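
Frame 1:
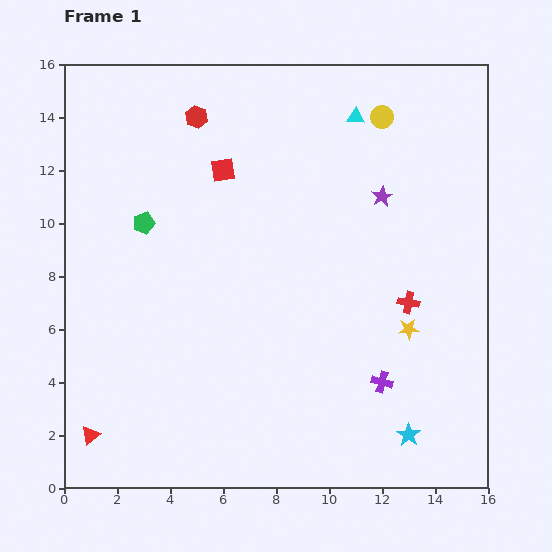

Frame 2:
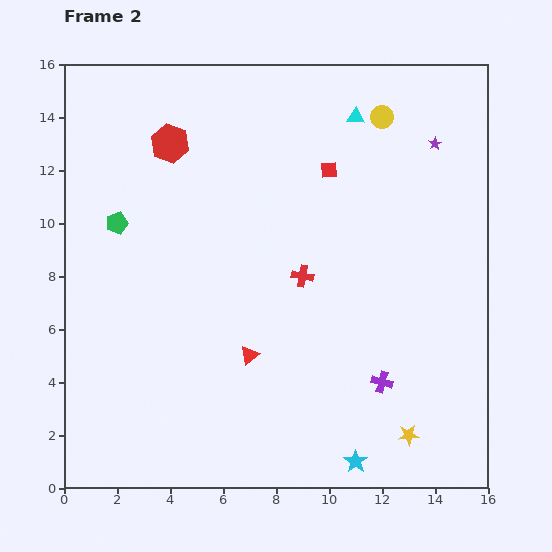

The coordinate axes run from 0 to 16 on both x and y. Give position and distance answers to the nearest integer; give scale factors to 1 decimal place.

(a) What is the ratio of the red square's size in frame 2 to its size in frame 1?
0.7×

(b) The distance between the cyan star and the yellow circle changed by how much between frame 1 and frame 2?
+1

Distance in frame 1: 12. Distance in frame 2: 13.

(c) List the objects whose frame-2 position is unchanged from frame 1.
the yellow circle, the purple cross, the cyan triangle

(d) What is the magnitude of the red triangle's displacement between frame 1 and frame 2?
7

The red triangle moved from (1, 2) to (7, 5), a distance of √(6² + 3²) ≈ 7.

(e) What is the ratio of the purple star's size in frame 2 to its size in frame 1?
0.6×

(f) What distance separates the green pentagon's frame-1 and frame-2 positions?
1

The green pentagon moved from (3, 10) to (2, 10), a distance of √(1² + 0²) ≈ 1.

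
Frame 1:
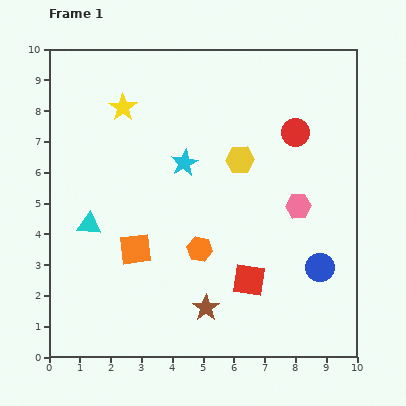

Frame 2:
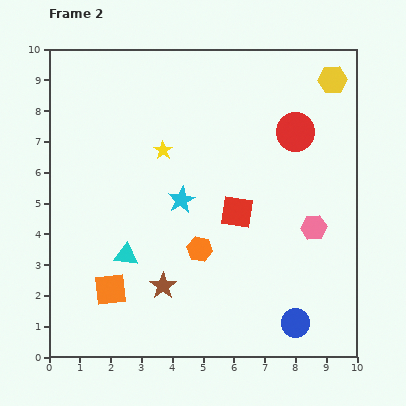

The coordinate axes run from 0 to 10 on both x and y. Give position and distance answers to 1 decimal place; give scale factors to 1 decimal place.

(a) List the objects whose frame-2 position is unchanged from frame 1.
the red circle, the orange hexagon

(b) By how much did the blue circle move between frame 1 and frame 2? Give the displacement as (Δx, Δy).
(-0.8, -1.8)

The blue circle was at (8.8, 2.9) in frame 1 and (8.0, 1.1) in frame 2.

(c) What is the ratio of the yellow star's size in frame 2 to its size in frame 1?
0.7×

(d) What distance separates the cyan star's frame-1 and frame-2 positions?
1.2

The cyan star moved from (4.4, 6.3) to (4.3, 5.1), a distance of √(0.1² + 1.2²) ≈ 1.2.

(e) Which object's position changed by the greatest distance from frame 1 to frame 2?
the yellow hexagon

(moved 4.0; next 2.2)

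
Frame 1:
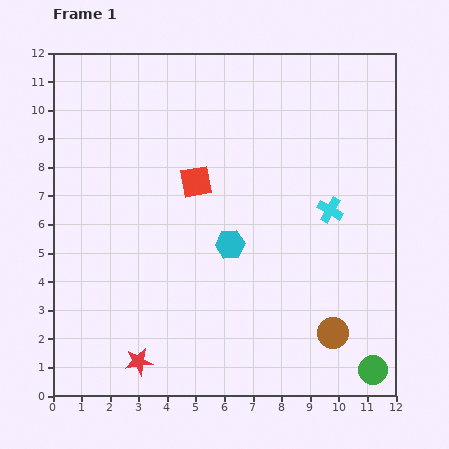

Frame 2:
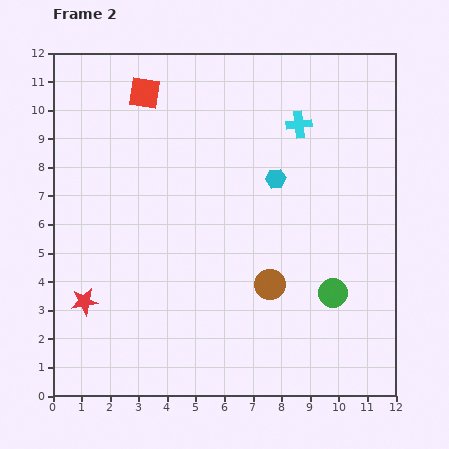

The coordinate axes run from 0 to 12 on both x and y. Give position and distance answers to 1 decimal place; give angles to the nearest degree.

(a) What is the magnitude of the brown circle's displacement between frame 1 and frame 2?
2.8

The brown circle moved from (9.8, 2.2) to (7.6, 3.9), a distance of √(2.2² + 1.7²) ≈ 2.8.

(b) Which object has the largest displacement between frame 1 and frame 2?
the red square

(moved 3.6; next 3.2)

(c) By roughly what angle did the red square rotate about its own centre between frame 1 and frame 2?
19° clockwise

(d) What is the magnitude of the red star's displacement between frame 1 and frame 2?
2.8

The red star moved from (3.0, 1.2) to (1.1, 3.3), a distance of √(1.9² + 2.1²) ≈ 2.8.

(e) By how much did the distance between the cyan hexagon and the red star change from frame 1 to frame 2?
+2.8

Distance in frame 1: 5.2. Distance in frame 2: 8.0.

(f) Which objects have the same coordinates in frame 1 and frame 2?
none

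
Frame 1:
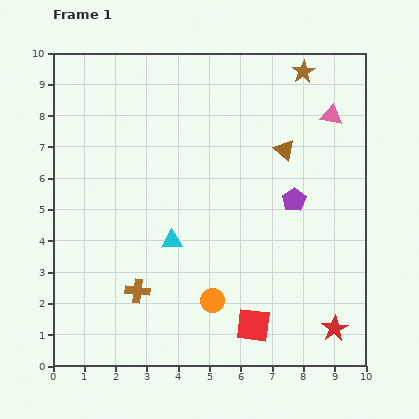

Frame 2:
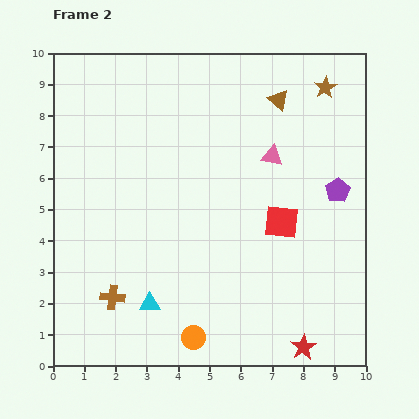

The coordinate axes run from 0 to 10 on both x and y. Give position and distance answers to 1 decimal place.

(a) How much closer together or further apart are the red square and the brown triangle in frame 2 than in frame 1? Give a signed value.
-1.8

Distance in frame 1: 5.7. Distance in frame 2: 3.9.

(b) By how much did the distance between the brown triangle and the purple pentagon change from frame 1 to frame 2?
+1.9

Distance in frame 1: 1.6. Distance in frame 2: 3.5.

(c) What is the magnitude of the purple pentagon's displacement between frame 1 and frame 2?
1.4

The purple pentagon moved from (7.7, 5.3) to (9.1, 5.6), a distance of √(1.4² + 0.3²) ≈ 1.4.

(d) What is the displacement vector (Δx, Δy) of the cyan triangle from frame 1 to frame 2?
(-0.7, -2.0)

The cyan triangle was at (3.8, 4.0) in frame 1 and (3.1, 2.0) in frame 2.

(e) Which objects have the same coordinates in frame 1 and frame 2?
none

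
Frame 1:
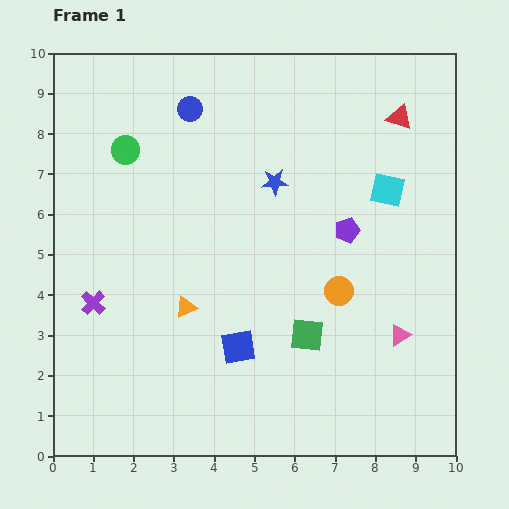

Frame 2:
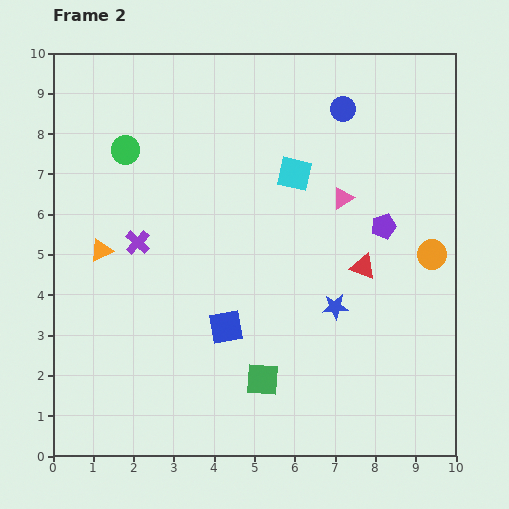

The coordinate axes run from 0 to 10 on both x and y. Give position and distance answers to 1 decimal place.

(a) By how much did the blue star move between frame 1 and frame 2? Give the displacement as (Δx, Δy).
(1.5, -3.1)

The blue star was at (5.5, 6.8) in frame 1 and (7.0, 3.7) in frame 2.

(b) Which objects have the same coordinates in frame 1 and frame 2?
the green circle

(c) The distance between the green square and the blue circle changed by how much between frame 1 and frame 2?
+0.7

Distance in frame 1: 6.3. Distance in frame 2: 7.0.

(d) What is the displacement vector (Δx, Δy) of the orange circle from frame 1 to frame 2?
(2.3, 0.9)

The orange circle was at (7.1, 4.1) in frame 1 and (9.4, 5.0) in frame 2.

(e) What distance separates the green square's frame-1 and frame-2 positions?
1.6

The green square moved from (6.3, 3.0) to (5.2, 1.9), a distance of √(1.1² + 1.1²) ≈ 1.6.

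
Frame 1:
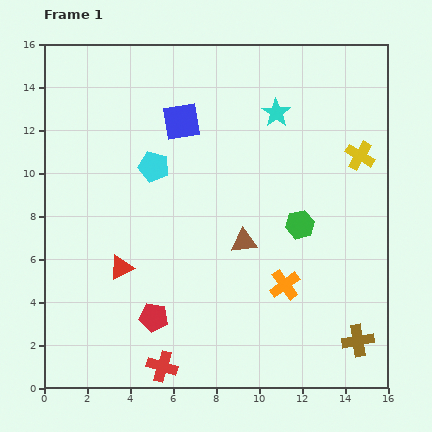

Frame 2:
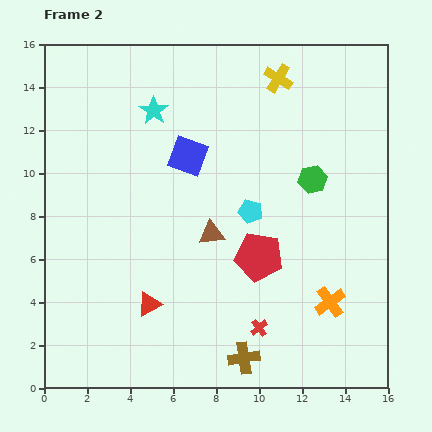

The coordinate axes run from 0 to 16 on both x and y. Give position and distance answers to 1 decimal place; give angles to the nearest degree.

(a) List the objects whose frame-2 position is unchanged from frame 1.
none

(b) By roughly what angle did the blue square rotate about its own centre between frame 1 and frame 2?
29° clockwise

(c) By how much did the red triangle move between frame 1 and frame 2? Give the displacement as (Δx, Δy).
(1.3, -1.7)

The red triangle was at (3.6, 5.6) in frame 1 and (4.9, 3.9) in frame 2.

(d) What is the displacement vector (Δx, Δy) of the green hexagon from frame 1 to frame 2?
(0.6, 2.1)

The green hexagon was at (11.9, 7.6) in frame 1 and (12.5, 9.7) in frame 2.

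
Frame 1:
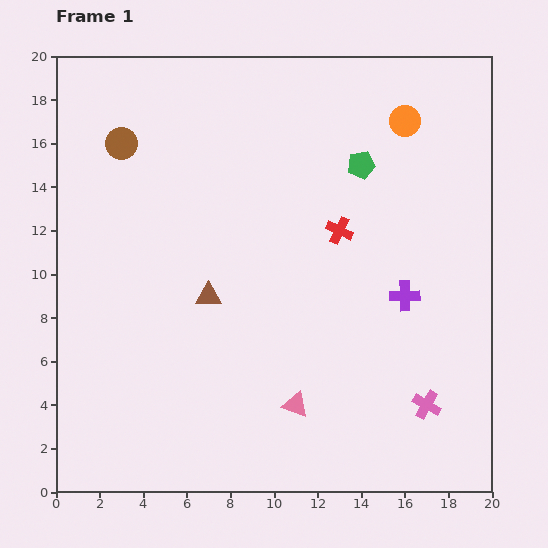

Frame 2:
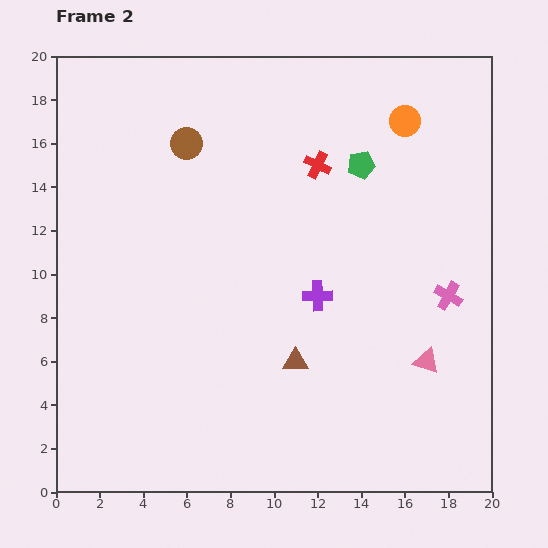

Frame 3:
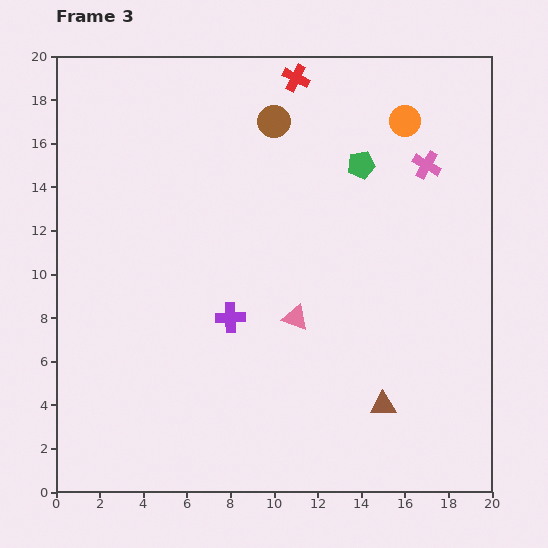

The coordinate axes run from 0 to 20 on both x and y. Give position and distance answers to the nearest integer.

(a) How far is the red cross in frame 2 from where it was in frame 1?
3

The red cross moved from (13, 12) to (12, 15), a distance of √(1² + 3²) ≈ 3.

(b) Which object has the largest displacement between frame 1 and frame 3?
the pink cross

(moved 11; next 9)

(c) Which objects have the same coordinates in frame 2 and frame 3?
the green pentagon, the orange circle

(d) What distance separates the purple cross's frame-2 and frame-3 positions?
4

The purple cross moved from (12, 9) to (8, 8), a distance of √(4² + 1²) ≈ 4.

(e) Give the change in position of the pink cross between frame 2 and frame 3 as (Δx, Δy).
(-1, 6)

The pink cross was at (18, 9) in frame 2 and (17, 15) in frame 3.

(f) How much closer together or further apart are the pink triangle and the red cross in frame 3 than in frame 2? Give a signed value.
+1

Distance in frame 2: 10. Distance in frame 3: 11.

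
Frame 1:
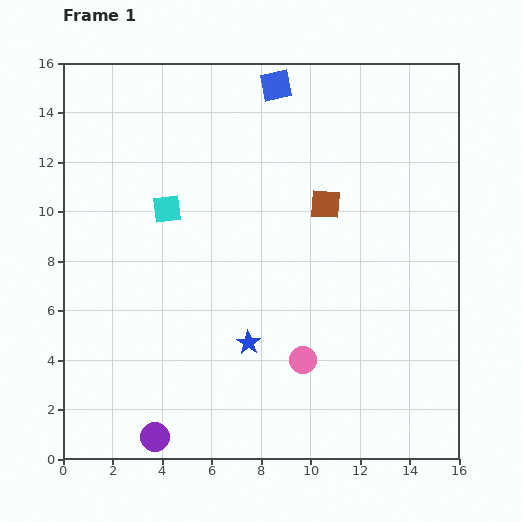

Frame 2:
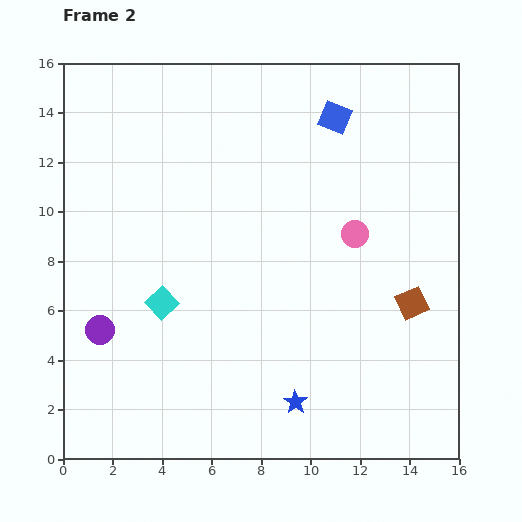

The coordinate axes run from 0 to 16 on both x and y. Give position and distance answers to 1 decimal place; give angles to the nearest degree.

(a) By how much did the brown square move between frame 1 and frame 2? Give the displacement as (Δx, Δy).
(3.5, -4.0)

The brown square was at (10.6, 10.3) in frame 1 and (14.1, 6.3) in frame 2.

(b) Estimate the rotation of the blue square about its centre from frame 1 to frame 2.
34° clockwise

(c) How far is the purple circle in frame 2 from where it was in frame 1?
4.8

The purple circle moved from (3.7, 0.9) to (1.5, 5.2), a distance of √(2.2² + 4.3²) ≈ 4.8.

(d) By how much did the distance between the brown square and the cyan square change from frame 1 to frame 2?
+3.7

Distance in frame 1: 6.4. Distance in frame 2: 10.1.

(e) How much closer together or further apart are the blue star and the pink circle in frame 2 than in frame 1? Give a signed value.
+4.9

Distance in frame 1: 2.3. Distance in frame 2: 7.2.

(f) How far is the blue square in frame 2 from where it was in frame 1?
2.7

The blue square moved from (8.6, 15.1) to (11.0, 13.8), a distance of √(2.4² + 1.3²) ≈ 2.7.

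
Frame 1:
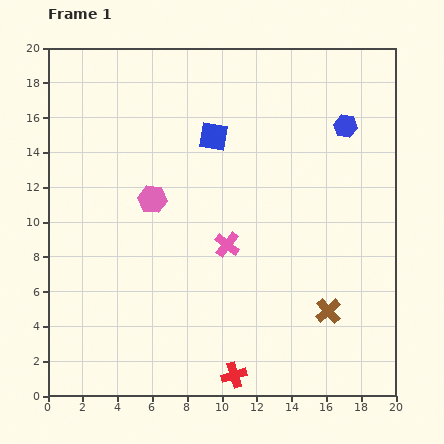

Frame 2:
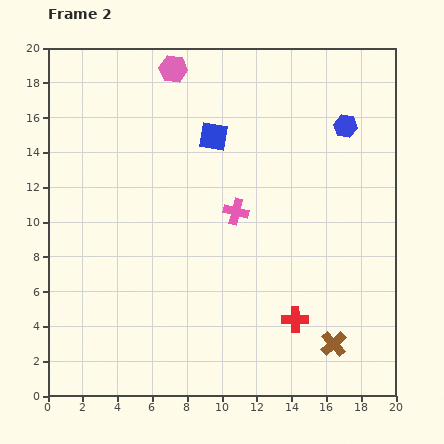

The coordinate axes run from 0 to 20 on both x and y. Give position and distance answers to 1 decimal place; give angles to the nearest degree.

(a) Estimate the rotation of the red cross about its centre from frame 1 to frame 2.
16° clockwise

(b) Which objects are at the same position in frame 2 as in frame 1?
the blue square, the blue hexagon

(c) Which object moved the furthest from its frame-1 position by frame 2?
the pink hexagon

(moved 7.6; next 4.7)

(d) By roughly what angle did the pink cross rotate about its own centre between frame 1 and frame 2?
25° counter-clockwise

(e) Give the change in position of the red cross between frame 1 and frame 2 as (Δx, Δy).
(3.5, 3.2)

The red cross was at (10.7, 1.2) in frame 1 and (14.2, 4.4) in frame 2.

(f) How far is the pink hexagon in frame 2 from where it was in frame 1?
7.6

The pink hexagon moved from (6.0, 11.3) to (7.2, 18.8), a distance of √(1.2² + 7.5²) ≈ 7.6.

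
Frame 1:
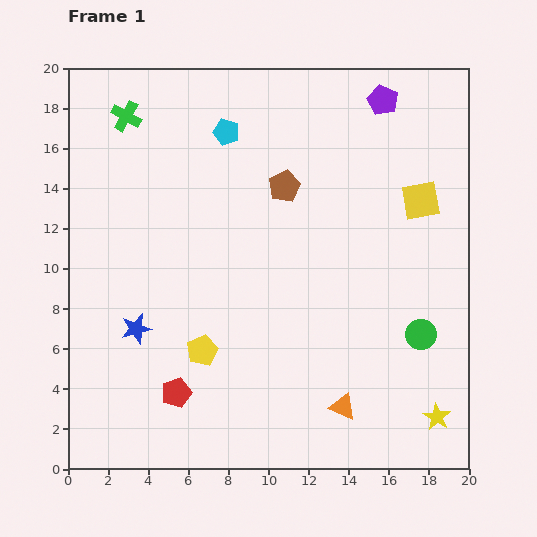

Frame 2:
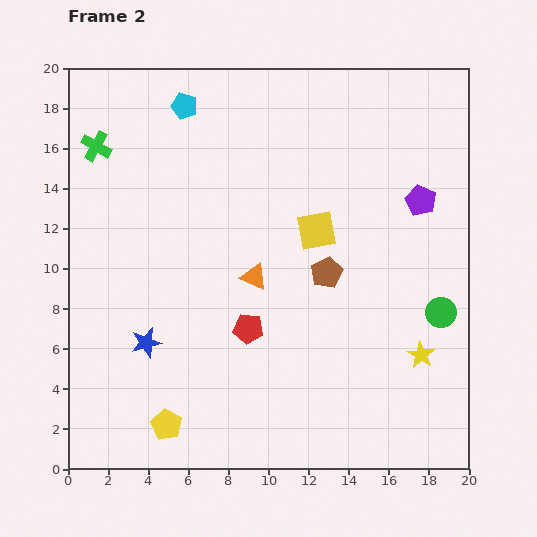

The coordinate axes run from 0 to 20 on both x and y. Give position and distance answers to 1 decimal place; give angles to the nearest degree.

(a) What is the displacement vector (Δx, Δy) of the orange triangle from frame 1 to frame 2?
(-4.4, 6.5)

The orange triangle was at (13.7, 3.1) in frame 1 and (9.3, 9.6) in frame 2.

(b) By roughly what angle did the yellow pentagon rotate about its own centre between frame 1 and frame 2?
19° counter-clockwise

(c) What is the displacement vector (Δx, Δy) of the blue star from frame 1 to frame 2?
(0.5, -0.7)

The blue star was at (3.4, 7.0) in frame 1 and (3.9, 6.3) in frame 2.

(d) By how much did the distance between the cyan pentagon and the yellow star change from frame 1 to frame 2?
-0.6

Distance in frame 1: 17.7. Distance in frame 2: 17.1.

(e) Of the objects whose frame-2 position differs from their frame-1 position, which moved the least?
the blue star

(moved 0.9)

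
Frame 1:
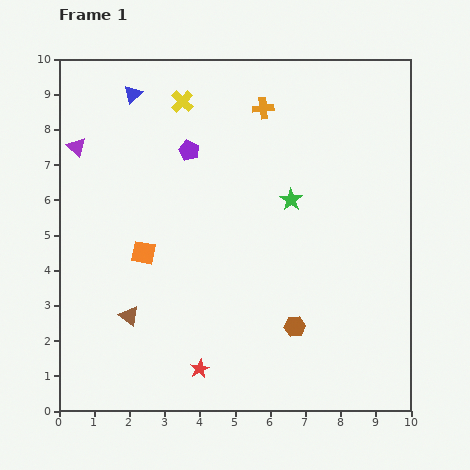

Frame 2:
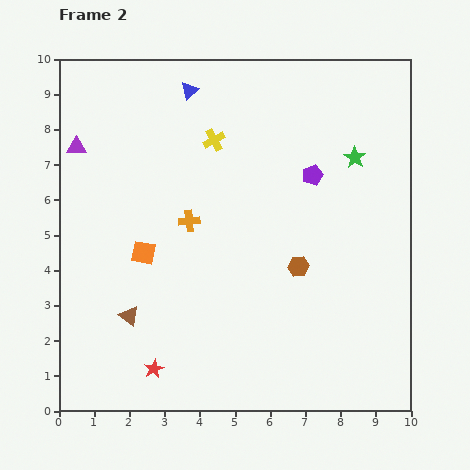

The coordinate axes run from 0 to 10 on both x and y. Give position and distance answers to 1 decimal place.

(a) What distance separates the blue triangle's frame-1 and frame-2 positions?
1.6

The blue triangle moved from (2.1, 9.0) to (3.7, 9.1), a distance of √(1.6² + 0.1²) ≈ 1.6.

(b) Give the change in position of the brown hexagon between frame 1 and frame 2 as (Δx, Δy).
(0.1, 1.7)

The brown hexagon was at (6.7, 2.4) in frame 1 and (6.8, 4.1) in frame 2.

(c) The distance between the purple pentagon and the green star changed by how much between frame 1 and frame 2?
-1.9

Distance in frame 1: 3.2. Distance in frame 2: 1.3.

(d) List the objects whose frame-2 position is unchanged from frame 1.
the brown triangle, the orange square, the purple triangle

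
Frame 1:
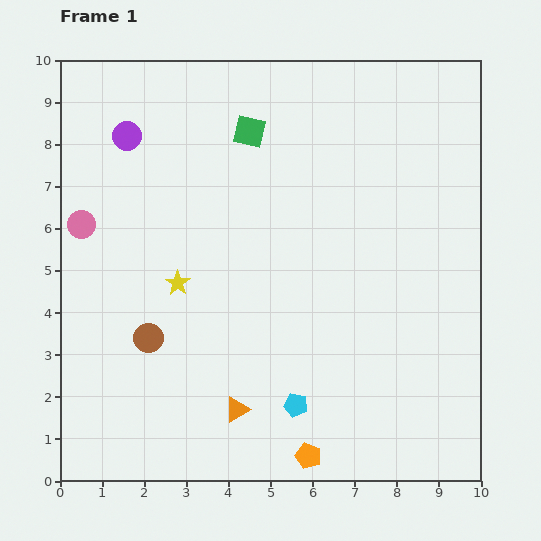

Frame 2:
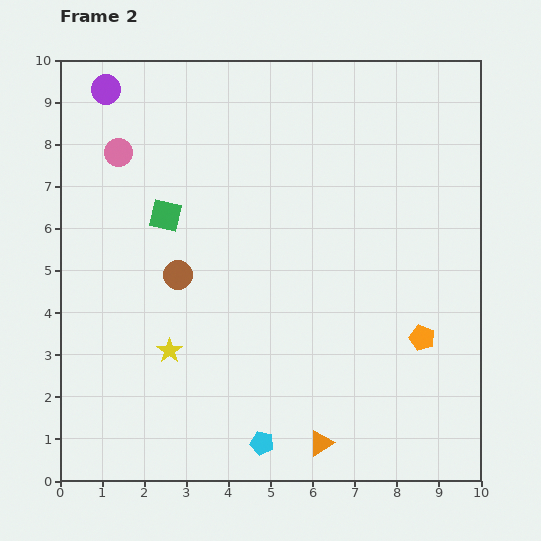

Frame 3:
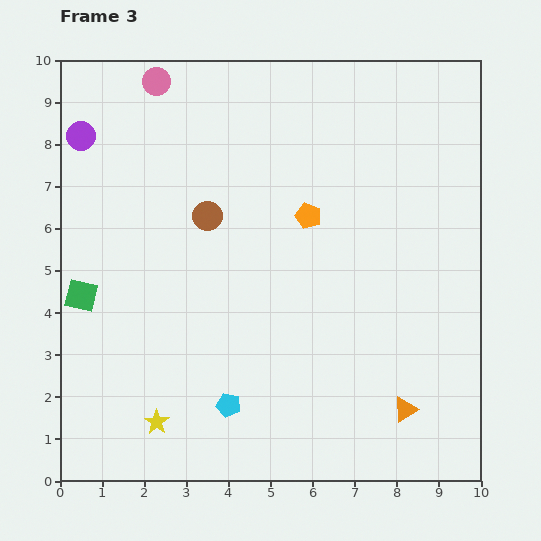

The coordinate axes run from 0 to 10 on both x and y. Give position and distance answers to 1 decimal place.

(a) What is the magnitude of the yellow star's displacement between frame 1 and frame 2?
1.6

The yellow star moved from (2.8, 4.7) to (2.6, 3.1), a distance of √(0.2² + 1.6²) ≈ 1.6.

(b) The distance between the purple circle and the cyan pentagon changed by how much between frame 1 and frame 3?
-0.2

Distance in frame 1: 7.5. Distance in frame 3: 7.3.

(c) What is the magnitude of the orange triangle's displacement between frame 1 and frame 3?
4.0

The orange triangle moved from (4.2, 1.7) to (8.2, 1.7), a distance of √(4.0² + 0.0²) ≈ 4.0.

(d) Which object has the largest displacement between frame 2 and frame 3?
the orange pentagon

(moved 4.0; next 2.8)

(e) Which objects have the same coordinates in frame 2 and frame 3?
none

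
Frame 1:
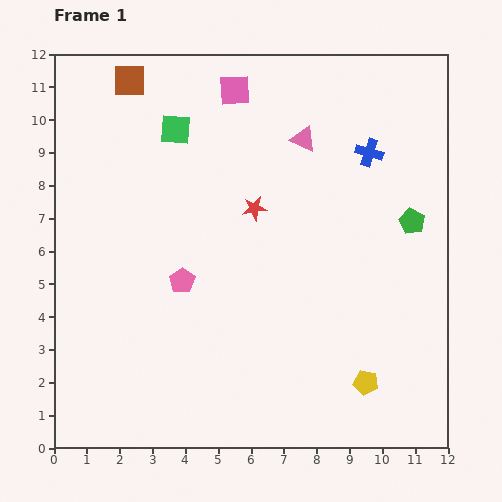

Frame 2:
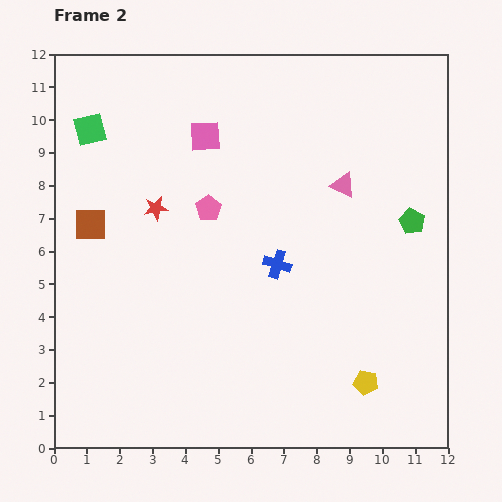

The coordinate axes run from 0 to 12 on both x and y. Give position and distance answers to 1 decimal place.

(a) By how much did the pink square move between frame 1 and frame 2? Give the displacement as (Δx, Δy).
(-0.9, -1.4)

The pink square was at (5.5, 10.9) in frame 1 and (4.6, 9.5) in frame 2.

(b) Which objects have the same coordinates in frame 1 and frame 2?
the green pentagon, the yellow pentagon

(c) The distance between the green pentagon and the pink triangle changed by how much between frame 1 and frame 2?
-1.7

Distance in frame 1: 4.1. Distance in frame 2: 2.4.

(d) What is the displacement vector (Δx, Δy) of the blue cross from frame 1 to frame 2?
(-2.8, -3.4)

The blue cross was at (9.6, 9.0) in frame 1 and (6.8, 5.6) in frame 2.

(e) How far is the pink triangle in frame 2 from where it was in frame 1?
1.8

The pink triangle moved from (7.6, 9.4) to (8.8, 8.0), a distance of √(1.2² + 1.4²) ≈ 1.8.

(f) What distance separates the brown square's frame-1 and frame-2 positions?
4.6

The brown square moved from (2.3, 11.2) to (1.1, 6.8), a distance of √(1.2² + 4.4²) ≈ 4.6.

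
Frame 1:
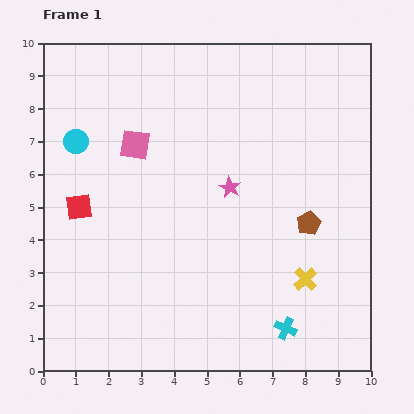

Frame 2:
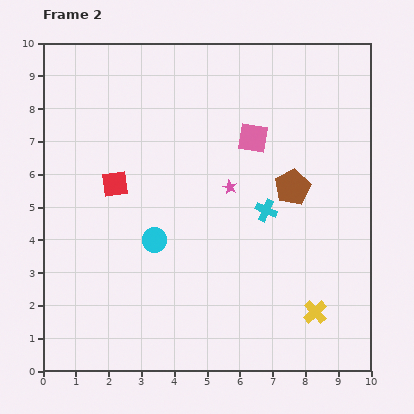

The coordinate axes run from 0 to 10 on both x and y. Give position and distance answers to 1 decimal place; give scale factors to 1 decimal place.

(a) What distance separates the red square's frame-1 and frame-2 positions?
1.3

The red square moved from (1.1, 5.0) to (2.2, 5.7), a distance of √(1.1² + 0.7²) ≈ 1.3.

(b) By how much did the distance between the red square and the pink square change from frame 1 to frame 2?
+1.9

Distance in frame 1: 2.5. Distance in frame 2: 4.4.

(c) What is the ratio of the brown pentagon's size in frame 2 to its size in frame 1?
1.5×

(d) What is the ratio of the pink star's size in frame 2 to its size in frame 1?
0.6×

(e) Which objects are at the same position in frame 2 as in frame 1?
the pink star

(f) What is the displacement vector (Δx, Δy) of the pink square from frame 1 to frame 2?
(3.6, 0.2)

The pink square was at (2.8, 6.9) in frame 1 and (6.4, 7.1) in frame 2.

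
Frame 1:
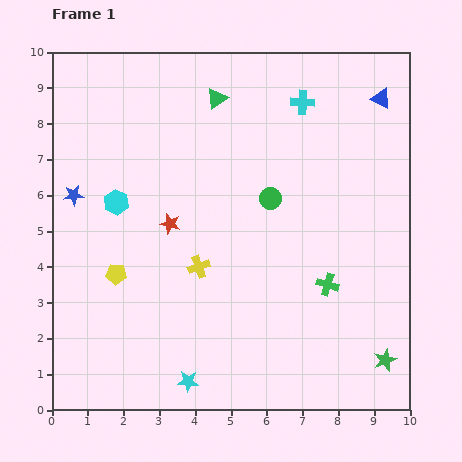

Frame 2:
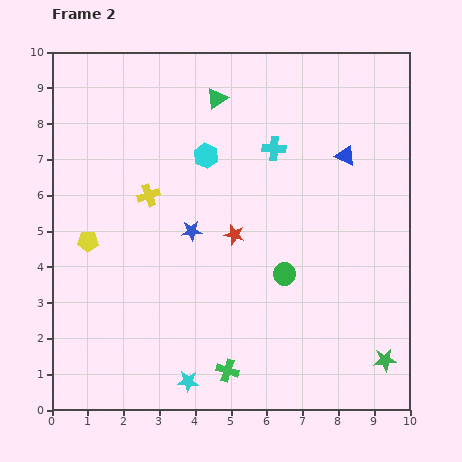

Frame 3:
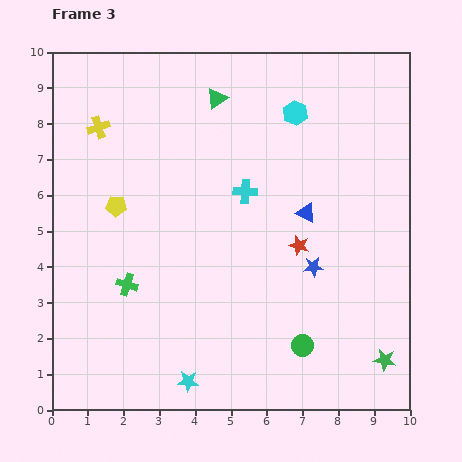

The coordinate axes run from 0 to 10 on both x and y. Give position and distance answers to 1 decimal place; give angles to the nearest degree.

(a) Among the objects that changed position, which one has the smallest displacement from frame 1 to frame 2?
the yellow pentagon

(moved 1.2)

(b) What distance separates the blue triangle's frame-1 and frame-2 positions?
1.9

The blue triangle moved from (9.2, 8.7) to (8.2, 7.1), a distance of √(1.0² + 1.6²) ≈ 1.9.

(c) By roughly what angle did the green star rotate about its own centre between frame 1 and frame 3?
31° clockwise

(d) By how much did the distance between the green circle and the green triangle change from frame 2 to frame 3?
+2.0

Distance in frame 2: 5.3. Distance in frame 3: 7.3.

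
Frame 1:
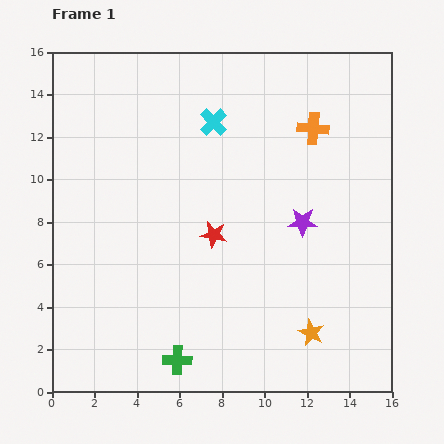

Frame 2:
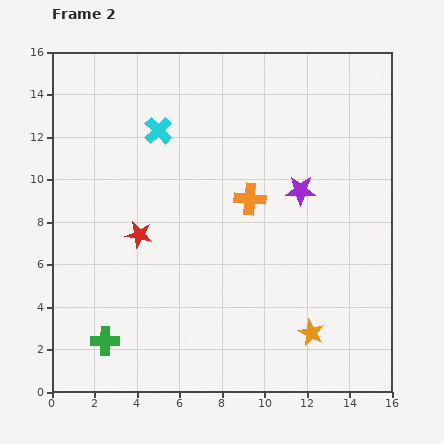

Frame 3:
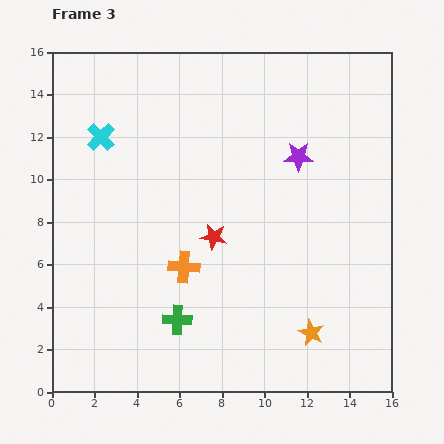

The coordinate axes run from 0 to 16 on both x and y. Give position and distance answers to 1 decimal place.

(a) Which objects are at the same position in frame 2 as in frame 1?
the orange star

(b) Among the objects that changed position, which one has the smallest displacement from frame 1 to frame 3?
the red star

(moved 0.1)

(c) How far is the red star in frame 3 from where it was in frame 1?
0.1

The red star moved from (7.6, 7.4) to (7.6, 7.3), a distance of √(0.0² + 0.1²) ≈ 0.1.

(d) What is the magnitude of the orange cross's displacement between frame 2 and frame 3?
4.5

The orange cross moved from (9.3, 9.1) to (6.2, 5.9), a distance of √(3.1² + 3.2²) ≈ 4.5.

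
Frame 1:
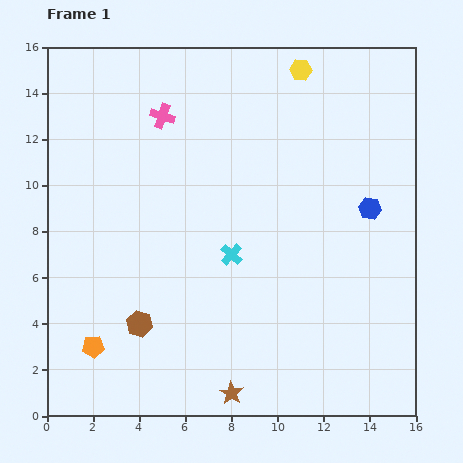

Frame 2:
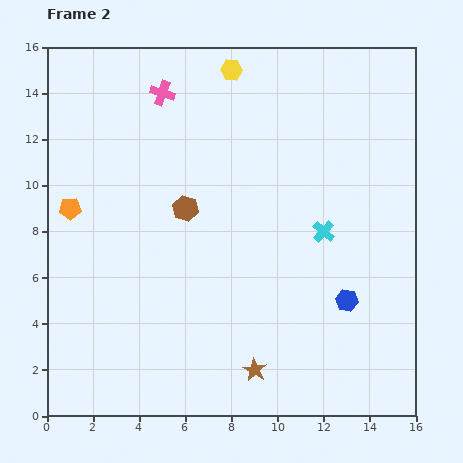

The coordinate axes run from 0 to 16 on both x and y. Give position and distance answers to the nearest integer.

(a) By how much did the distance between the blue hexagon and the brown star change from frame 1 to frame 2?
-5

Distance in frame 1: 10. Distance in frame 2: 5.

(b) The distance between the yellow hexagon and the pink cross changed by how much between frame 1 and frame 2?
-3

Distance in frame 1: 6. Distance in frame 2: 3.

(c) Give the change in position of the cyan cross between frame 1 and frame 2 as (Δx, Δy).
(4, 1)

The cyan cross was at (8, 7) in frame 1 and (12, 8) in frame 2.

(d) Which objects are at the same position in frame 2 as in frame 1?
none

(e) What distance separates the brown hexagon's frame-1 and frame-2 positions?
5

The brown hexagon moved from (4, 4) to (6, 9), a distance of √(2² + 5²) ≈ 5.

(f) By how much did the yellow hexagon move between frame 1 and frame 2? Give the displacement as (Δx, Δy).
(-3, 0)

The yellow hexagon was at (11, 15) in frame 1 and (8, 15) in frame 2.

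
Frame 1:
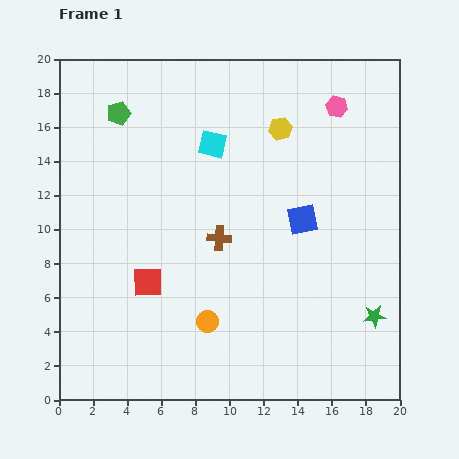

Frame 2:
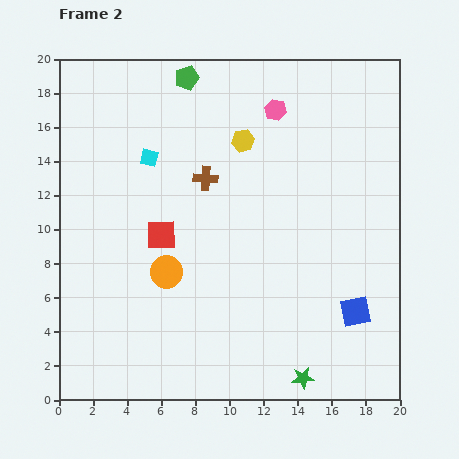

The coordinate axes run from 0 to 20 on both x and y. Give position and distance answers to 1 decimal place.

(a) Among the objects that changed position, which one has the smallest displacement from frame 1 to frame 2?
the yellow hexagon

(moved 2.3)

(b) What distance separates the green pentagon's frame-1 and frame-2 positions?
4.5

The green pentagon moved from (3.5, 16.8) to (7.5, 18.9), a distance of √(4.0² + 2.1²) ≈ 4.5.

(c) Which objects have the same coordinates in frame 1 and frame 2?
none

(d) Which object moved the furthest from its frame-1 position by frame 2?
the blue square

(moved 6.2; next 5.5)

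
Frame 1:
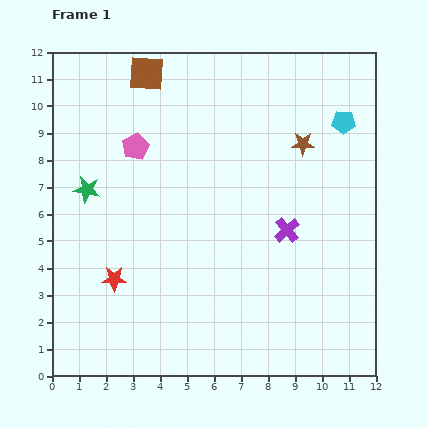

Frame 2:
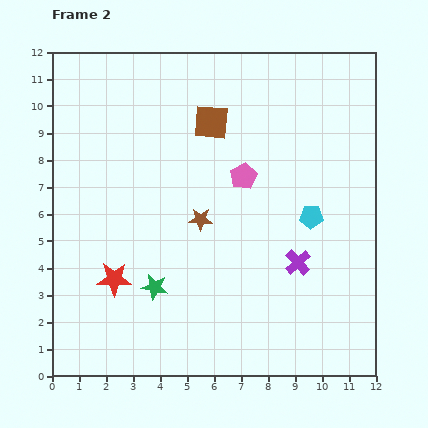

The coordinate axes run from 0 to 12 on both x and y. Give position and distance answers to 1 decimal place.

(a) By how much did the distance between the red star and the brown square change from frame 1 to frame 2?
-0.9

Distance in frame 1: 7.7. Distance in frame 2: 6.8.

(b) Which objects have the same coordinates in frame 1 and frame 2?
the red star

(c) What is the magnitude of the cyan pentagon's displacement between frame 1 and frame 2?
3.7

The cyan pentagon moved from (10.8, 9.4) to (9.6, 5.9), a distance of √(1.2² + 3.5²) ≈ 3.7.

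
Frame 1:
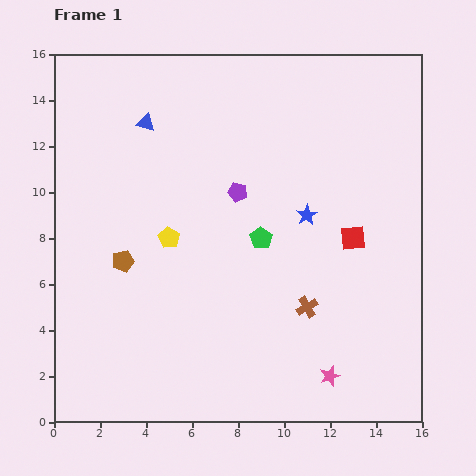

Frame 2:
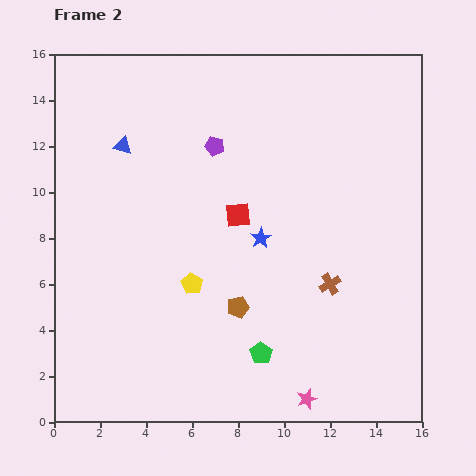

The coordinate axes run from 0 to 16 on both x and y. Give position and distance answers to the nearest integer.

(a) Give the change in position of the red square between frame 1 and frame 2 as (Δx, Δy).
(-5, 1)

The red square was at (13, 8) in frame 1 and (8, 9) in frame 2.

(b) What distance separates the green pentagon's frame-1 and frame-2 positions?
5

The green pentagon moved from (9, 8) to (9, 3), a distance of √(0² + 5²) ≈ 5.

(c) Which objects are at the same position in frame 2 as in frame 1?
none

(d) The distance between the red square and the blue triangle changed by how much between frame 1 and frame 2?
-4

Distance in frame 1: 10. Distance in frame 2: 6.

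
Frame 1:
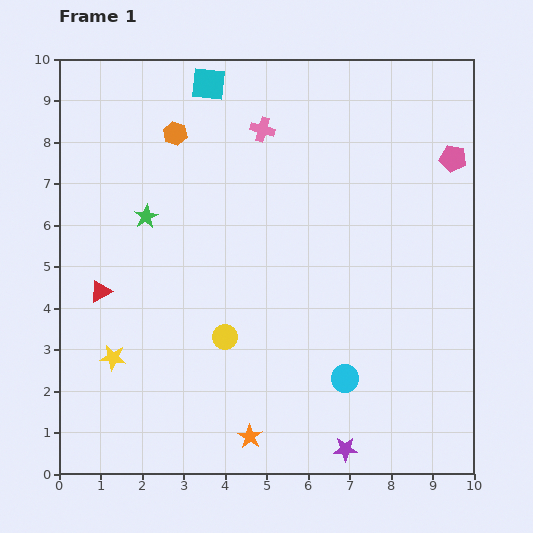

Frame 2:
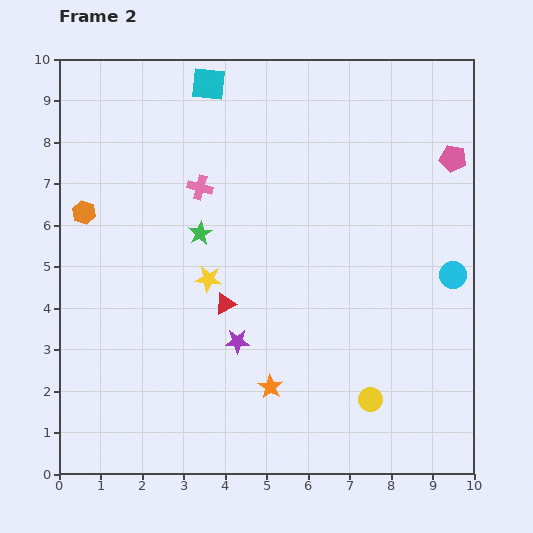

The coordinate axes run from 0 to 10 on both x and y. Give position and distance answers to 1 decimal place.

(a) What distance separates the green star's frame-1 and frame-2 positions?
1.4

The green star moved from (2.1, 6.2) to (3.4, 5.8), a distance of √(1.3² + 0.4²) ≈ 1.4.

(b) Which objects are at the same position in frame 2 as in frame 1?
the cyan square, the pink pentagon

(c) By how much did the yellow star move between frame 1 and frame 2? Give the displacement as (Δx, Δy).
(2.3, 1.9)

The yellow star was at (1.3, 2.8) in frame 1 and (3.6, 4.7) in frame 2.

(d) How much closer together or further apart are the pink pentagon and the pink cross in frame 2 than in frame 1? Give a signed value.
+1.4

Distance in frame 1: 4.7. Distance in frame 2: 6.1.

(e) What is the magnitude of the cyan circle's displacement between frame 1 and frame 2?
3.6

The cyan circle moved from (6.9, 2.3) to (9.5, 4.8), a distance of √(2.6² + 2.5²) ≈ 3.6.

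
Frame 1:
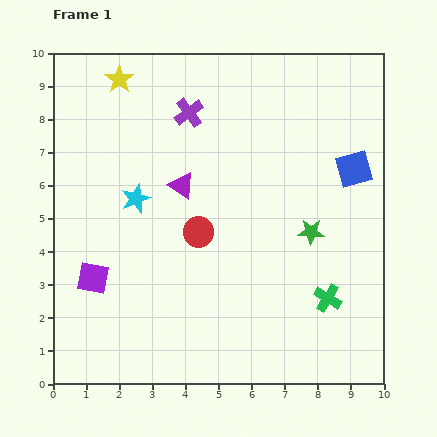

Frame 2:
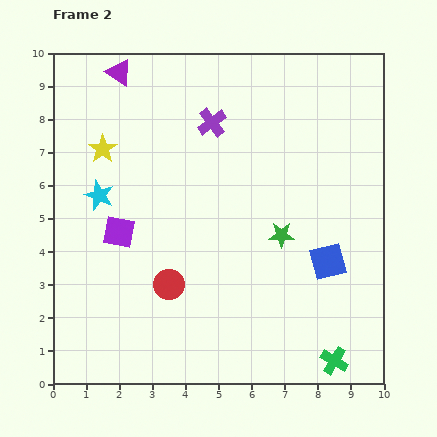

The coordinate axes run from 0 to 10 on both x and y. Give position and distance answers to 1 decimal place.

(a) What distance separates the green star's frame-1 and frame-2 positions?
0.9

The green star moved from (7.8, 4.6) to (6.9, 4.5), a distance of √(0.9² + 0.1²) ≈ 0.9.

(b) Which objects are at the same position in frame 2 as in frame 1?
none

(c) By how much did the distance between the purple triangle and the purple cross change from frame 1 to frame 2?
+1.0

Distance in frame 1: 2.2. Distance in frame 2: 3.2.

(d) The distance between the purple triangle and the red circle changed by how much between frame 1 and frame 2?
+5.1

Distance in frame 1: 1.5. Distance in frame 2: 6.6.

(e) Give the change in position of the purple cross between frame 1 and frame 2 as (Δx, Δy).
(0.7, -0.3)

The purple cross was at (4.1, 8.2) in frame 1 and (4.8, 7.9) in frame 2.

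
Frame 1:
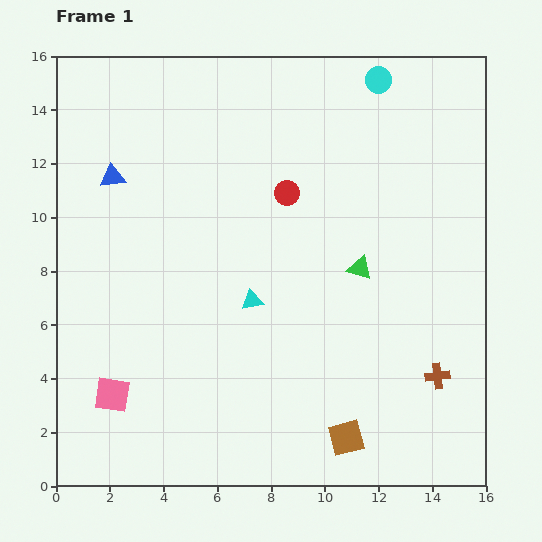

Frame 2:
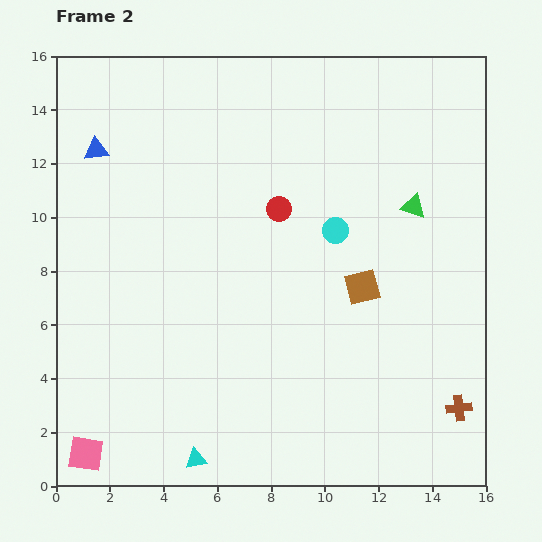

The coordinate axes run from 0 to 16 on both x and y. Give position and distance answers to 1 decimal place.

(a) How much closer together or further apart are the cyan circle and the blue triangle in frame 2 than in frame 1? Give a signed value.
-1.1

Distance in frame 1: 10.5. Distance in frame 2: 9.4.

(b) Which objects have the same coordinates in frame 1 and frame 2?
none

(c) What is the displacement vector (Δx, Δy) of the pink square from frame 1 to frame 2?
(-1.0, -2.2)

The pink square was at (2.1, 3.4) in frame 1 and (1.1, 1.2) in frame 2.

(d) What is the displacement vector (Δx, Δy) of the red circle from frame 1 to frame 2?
(-0.3, -0.6)

The red circle was at (8.6, 10.9) in frame 1 and (8.3, 10.3) in frame 2.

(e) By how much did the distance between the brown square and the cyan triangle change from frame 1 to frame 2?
+2.7

Distance in frame 1: 6.2. Distance in frame 2: 8.9.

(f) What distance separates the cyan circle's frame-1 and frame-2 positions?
5.8

The cyan circle moved from (12.0, 15.1) to (10.4, 9.5), a distance of √(1.6² + 5.6²) ≈ 5.8.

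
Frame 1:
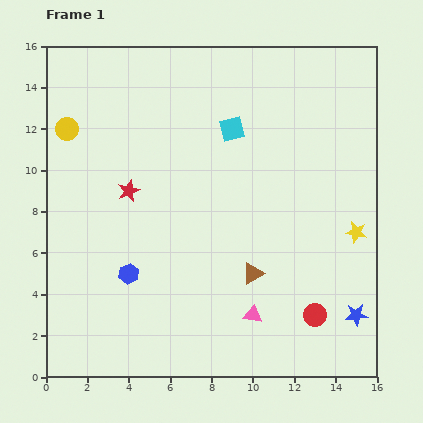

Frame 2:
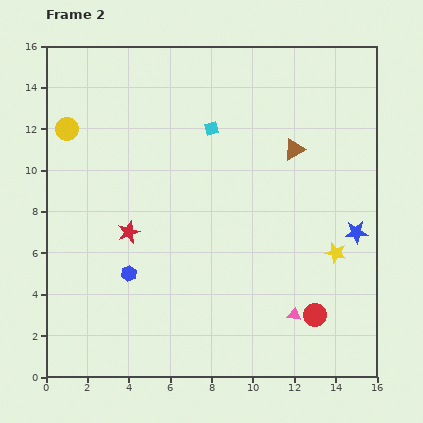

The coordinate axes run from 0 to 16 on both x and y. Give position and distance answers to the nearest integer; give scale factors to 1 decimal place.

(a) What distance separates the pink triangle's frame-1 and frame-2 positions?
2

The pink triangle moved from (10, 3) to (12, 3), a distance of √(2² + 0²) ≈ 2.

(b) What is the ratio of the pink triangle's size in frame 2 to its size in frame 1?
0.7×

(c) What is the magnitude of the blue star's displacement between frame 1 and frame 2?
4

The blue star moved from (15, 3) to (15, 7), a distance of √(0² + 4²) ≈ 4.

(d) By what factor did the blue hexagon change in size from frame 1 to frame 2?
0.8×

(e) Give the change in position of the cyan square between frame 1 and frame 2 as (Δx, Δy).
(-1, 0)

The cyan square was at (9, 12) in frame 1 and (8, 12) in frame 2.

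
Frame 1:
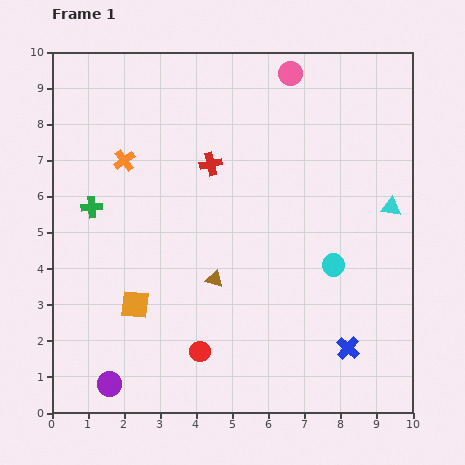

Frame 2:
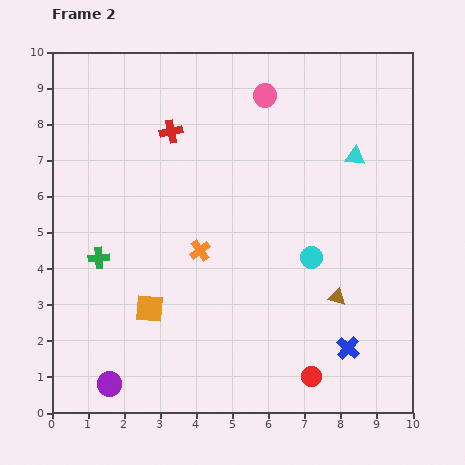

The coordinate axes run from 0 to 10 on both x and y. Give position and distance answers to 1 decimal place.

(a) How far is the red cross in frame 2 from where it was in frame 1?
1.4

The red cross moved from (4.4, 6.9) to (3.3, 7.8), a distance of √(1.1² + 0.9²) ≈ 1.4.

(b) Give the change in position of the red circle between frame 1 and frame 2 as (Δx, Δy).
(3.1, -0.7)

The red circle was at (4.1, 1.7) in frame 1 and (7.2, 1.0) in frame 2.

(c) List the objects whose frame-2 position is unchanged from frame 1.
the blue cross, the purple circle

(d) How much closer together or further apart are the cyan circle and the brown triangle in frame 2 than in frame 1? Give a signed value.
-2.0

Distance in frame 1: 3.3. Distance in frame 2: 1.3.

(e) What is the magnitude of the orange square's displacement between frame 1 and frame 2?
0.4

The orange square moved from (2.3, 3.0) to (2.7, 2.9), a distance of √(0.4² + 0.1²) ≈ 0.4.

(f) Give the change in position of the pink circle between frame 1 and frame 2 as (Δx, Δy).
(-0.7, -0.6)

The pink circle was at (6.6, 9.4) in frame 1 and (5.9, 8.8) in frame 2.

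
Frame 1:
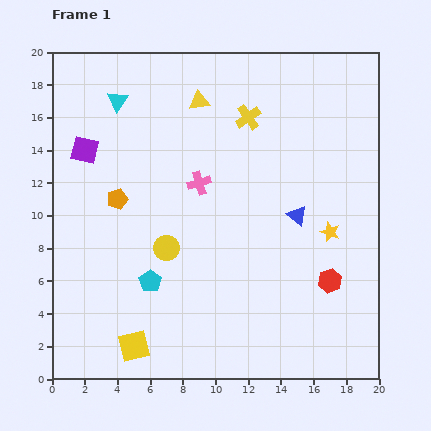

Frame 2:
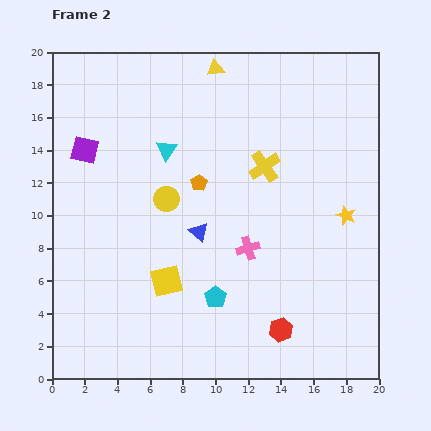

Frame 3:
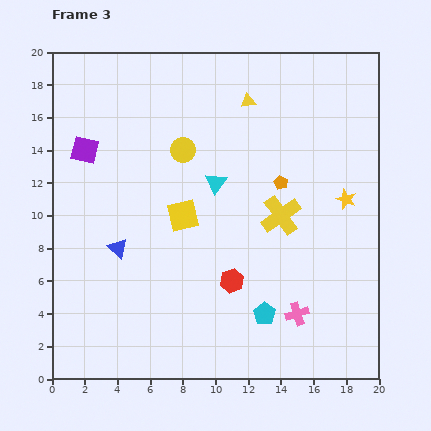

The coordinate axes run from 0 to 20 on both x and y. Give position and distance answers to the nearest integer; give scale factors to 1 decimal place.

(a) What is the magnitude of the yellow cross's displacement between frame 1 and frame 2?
3

The yellow cross moved from (12, 16) to (13, 13), a distance of √(1² + 3²) ≈ 3.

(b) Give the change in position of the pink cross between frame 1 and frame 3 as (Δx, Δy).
(6, -8)

The pink cross was at (9, 12) in frame 1 and (15, 4) in frame 3.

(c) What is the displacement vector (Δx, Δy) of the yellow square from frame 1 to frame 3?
(3, 8)

The yellow square was at (5, 2) in frame 1 and (8, 10) in frame 3.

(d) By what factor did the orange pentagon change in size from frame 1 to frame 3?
0.7×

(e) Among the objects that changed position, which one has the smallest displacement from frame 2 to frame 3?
the yellow star

(moved 1)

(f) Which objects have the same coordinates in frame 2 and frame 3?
the purple square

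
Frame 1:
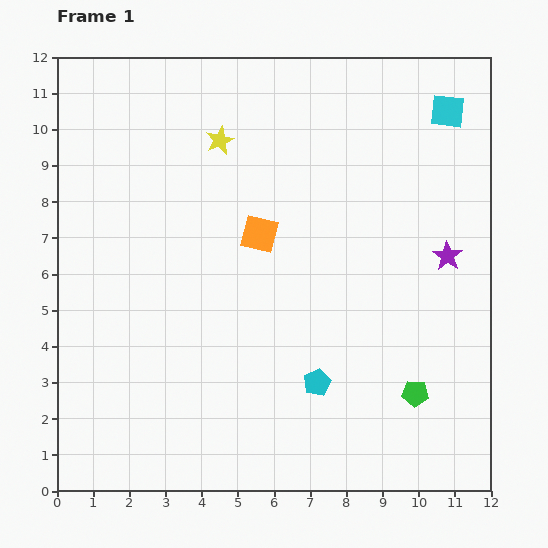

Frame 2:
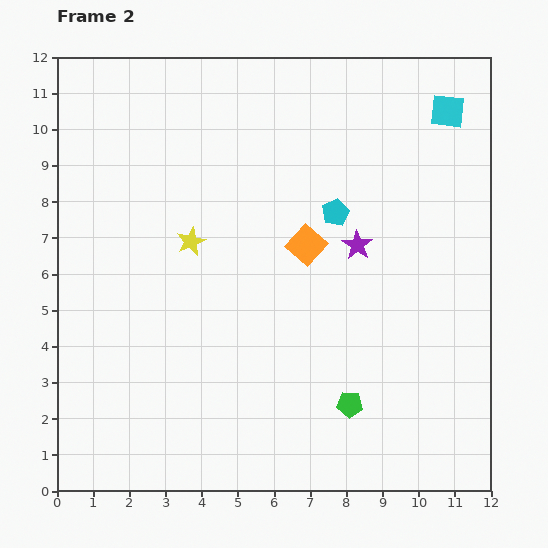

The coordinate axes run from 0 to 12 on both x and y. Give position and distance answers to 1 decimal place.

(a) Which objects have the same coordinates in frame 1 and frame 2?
the cyan square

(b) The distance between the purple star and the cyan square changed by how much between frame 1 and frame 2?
+0.5

Distance in frame 1: 4.0. Distance in frame 2: 4.5.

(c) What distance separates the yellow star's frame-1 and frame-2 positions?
2.9

The yellow star moved from (4.5, 9.7) to (3.7, 6.9), a distance of √(0.8² + 2.8²) ≈ 2.9.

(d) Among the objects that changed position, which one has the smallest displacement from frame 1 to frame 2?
the orange square

(moved 1.3)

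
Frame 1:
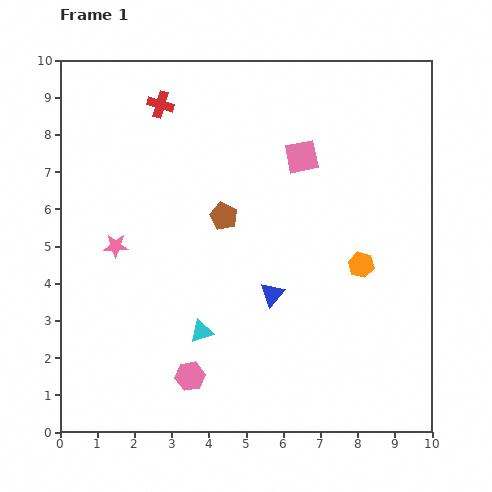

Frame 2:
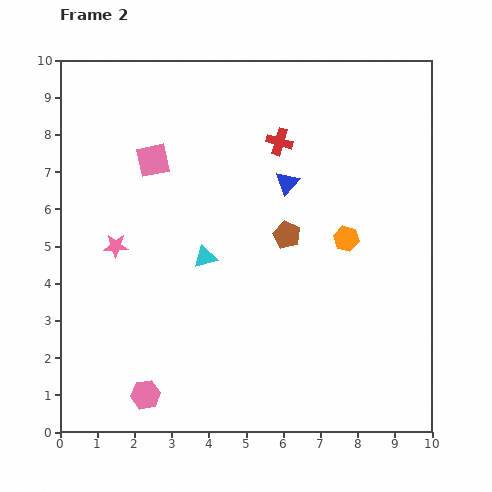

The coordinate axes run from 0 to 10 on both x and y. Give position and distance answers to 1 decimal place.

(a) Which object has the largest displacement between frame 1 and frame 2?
the pink square

(moved 4.0; next 3.4)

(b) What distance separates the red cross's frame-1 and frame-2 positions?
3.4

The red cross moved from (2.7, 8.8) to (5.9, 7.8), a distance of √(3.2² + 1.0²) ≈ 3.4.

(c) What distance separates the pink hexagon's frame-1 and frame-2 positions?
1.3

The pink hexagon moved from (3.5, 1.5) to (2.3, 1.0), a distance of √(1.2² + 0.5²) ≈ 1.3.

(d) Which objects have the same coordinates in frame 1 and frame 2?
the pink star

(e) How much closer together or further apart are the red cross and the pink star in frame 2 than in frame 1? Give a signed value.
+1.2

Distance in frame 1: 4.0. Distance in frame 2: 5.2.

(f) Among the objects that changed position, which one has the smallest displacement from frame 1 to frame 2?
the orange hexagon

(moved 0.8)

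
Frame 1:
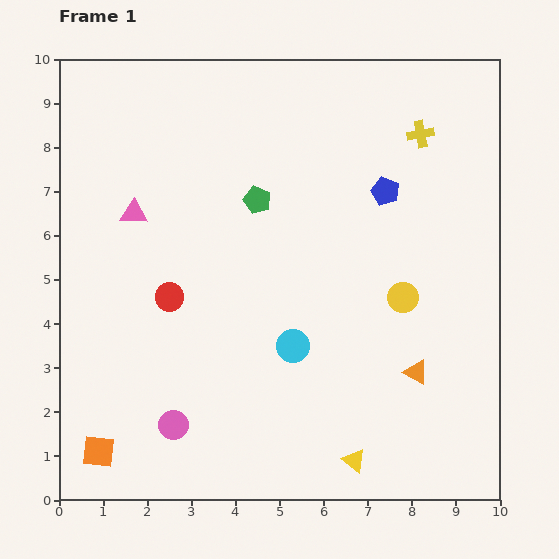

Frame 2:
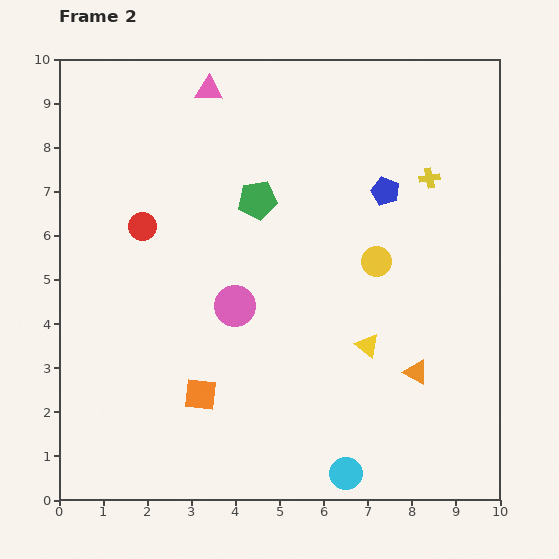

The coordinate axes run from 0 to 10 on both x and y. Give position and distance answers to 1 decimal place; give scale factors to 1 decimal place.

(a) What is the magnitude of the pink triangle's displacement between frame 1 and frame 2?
3.3

The pink triangle moved from (1.7, 6.5) to (3.4, 9.3), a distance of √(1.7² + 2.8²) ≈ 3.3.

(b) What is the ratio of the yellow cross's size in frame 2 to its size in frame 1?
0.8×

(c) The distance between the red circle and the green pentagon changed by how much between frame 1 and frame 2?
-0.3

Distance in frame 1: 3.0. Distance in frame 2: 2.7.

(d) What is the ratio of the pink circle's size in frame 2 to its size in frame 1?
1.4×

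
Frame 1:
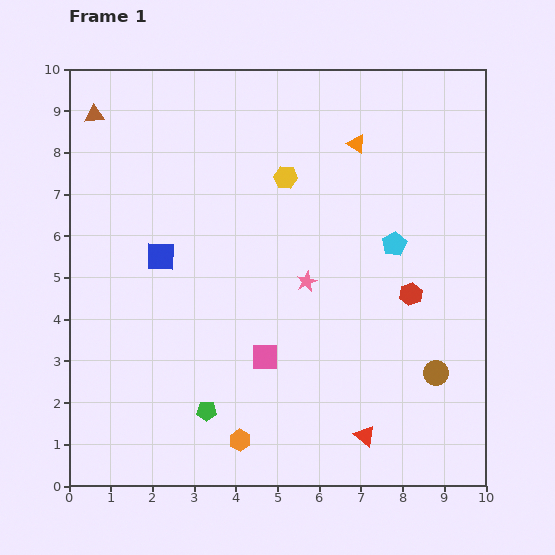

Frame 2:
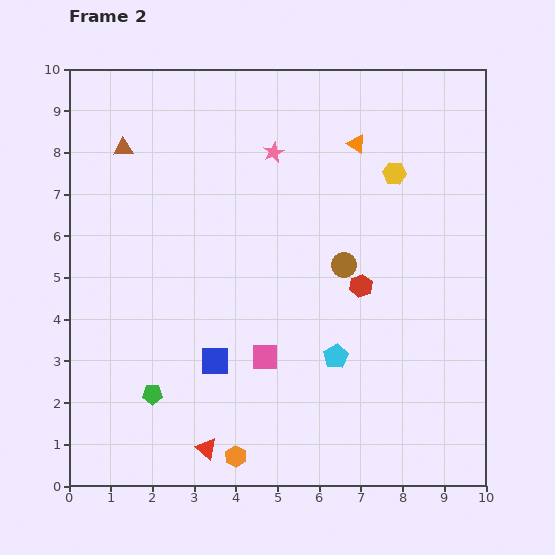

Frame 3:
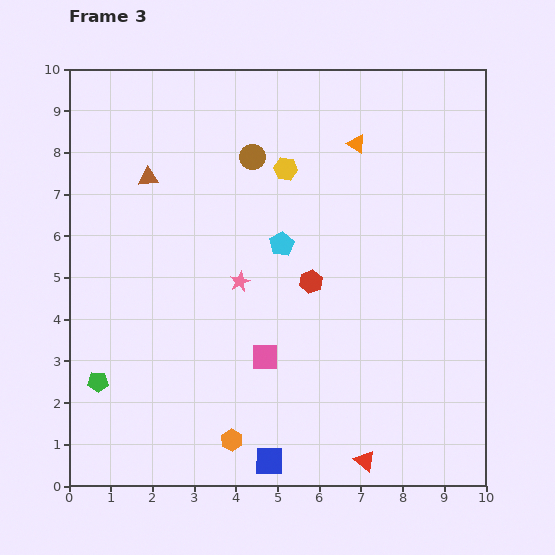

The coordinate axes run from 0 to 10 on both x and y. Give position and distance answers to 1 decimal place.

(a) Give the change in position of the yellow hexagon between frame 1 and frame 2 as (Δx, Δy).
(2.6, 0.1)

The yellow hexagon was at (5.2, 7.4) in frame 1 and (7.8, 7.5) in frame 2.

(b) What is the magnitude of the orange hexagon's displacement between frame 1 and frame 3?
0.2

The orange hexagon moved from (4.1, 1.1) to (3.9, 1.1), a distance of √(0.2² + 0.0²) ≈ 0.2.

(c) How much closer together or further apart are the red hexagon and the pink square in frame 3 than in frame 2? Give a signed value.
-0.8

Distance in frame 2: 2.9. Distance in frame 3: 2.1.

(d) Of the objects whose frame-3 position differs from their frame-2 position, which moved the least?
the orange hexagon

(moved 0.4)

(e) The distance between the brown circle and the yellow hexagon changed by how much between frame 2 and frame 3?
-1.6

Distance in frame 2: 2.5. Distance in frame 3: 0.9.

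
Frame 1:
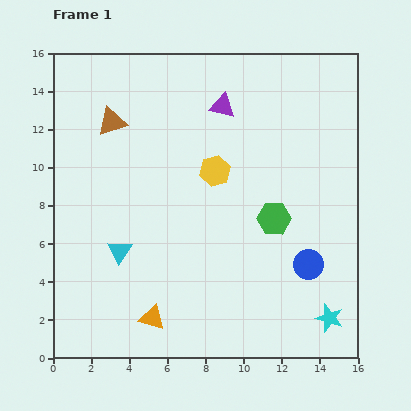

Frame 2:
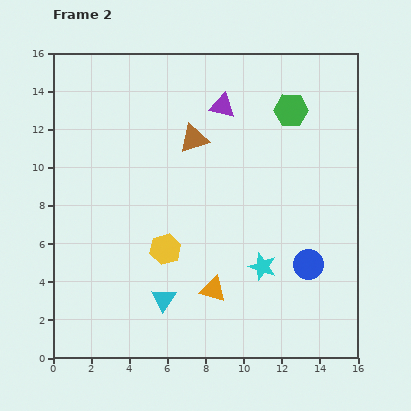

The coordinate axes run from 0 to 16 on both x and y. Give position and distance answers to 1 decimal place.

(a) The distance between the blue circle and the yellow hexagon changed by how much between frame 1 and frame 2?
+0.6

Distance in frame 1: 6.9. Distance in frame 2: 7.5.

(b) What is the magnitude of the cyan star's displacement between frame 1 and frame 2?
4.4

The cyan star moved from (14.5, 2.1) to (11.0, 4.8), a distance of √(3.5² + 2.7²) ≈ 4.4.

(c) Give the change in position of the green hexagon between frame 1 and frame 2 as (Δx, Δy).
(0.9, 5.7)

The green hexagon was at (11.6, 7.3) in frame 1 and (12.5, 13.0) in frame 2.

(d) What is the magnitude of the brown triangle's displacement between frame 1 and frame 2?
4.4

The brown triangle moved from (3.1, 12.4) to (7.4, 11.5), a distance of √(4.3² + 0.9²) ≈ 4.4.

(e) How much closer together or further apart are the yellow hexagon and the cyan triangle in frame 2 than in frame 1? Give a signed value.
-3.9

Distance in frame 1: 6.5. Distance in frame 2: 2.6.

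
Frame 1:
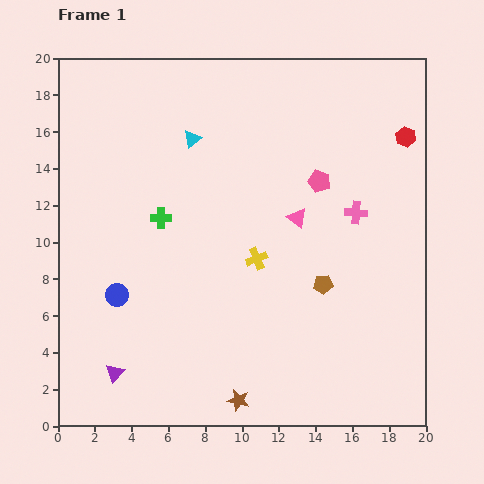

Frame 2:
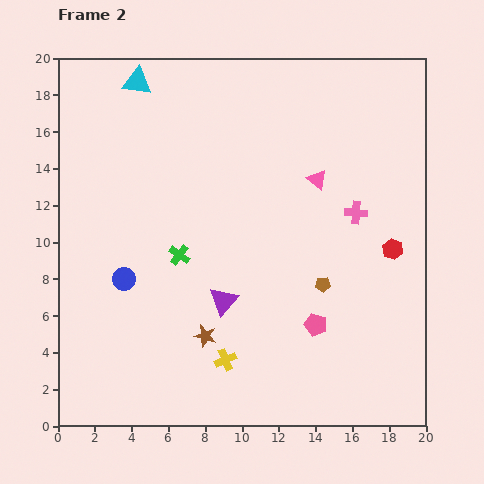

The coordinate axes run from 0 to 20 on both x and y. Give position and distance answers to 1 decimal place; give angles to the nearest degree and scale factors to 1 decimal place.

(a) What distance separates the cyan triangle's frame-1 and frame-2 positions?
4.3

The cyan triangle moved from (7.3, 15.6) to (4.3, 18.7), a distance of √(3.0² + 3.1²) ≈ 4.3.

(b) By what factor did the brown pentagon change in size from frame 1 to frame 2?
0.8×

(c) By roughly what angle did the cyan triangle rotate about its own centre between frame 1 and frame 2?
47° clockwise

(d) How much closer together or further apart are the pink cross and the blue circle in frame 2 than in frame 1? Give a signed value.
-0.7

Distance in frame 1: 13.8. Distance in frame 2: 13.1.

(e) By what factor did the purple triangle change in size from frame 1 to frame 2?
1.6×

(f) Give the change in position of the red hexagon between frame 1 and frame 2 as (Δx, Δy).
(-0.7, -6.1)

The red hexagon was at (18.9, 15.7) in frame 1 and (18.2, 9.6) in frame 2.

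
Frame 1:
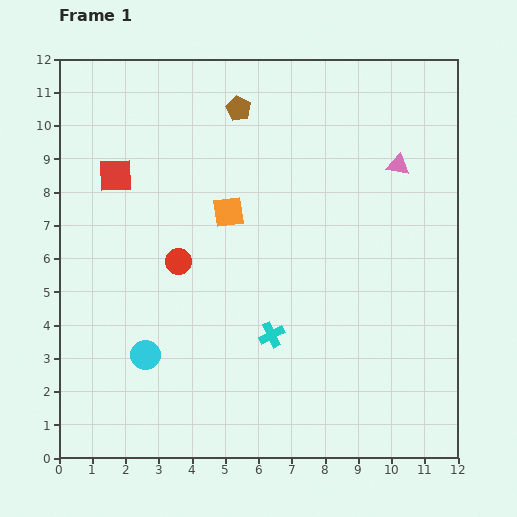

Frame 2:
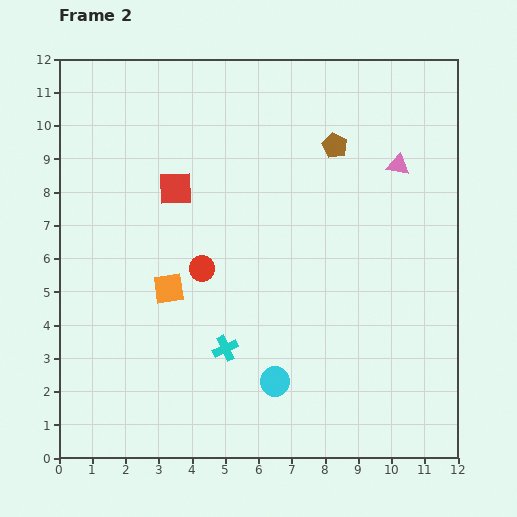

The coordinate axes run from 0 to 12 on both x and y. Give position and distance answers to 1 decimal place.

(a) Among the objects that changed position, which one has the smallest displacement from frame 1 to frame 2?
the red circle

(moved 0.7)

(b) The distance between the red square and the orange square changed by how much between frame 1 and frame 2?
-0.6

Distance in frame 1: 3.6. Distance in frame 2: 3.0.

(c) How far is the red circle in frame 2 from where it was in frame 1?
0.7

The red circle moved from (3.6, 5.9) to (4.3, 5.7), a distance of √(0.7² + 0.2²) ≈ 0.7.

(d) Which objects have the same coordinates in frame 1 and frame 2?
the pink triangle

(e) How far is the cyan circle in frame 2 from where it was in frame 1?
4.0

The cyan circle moved from (2.6, 3.1) to (6.5, 2.3), a distance of √(3.9² + 0.8²) ≈ 4.0.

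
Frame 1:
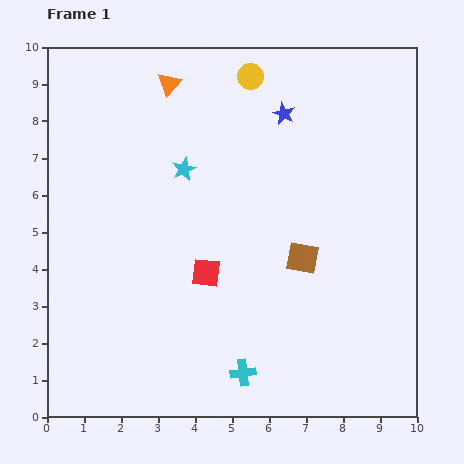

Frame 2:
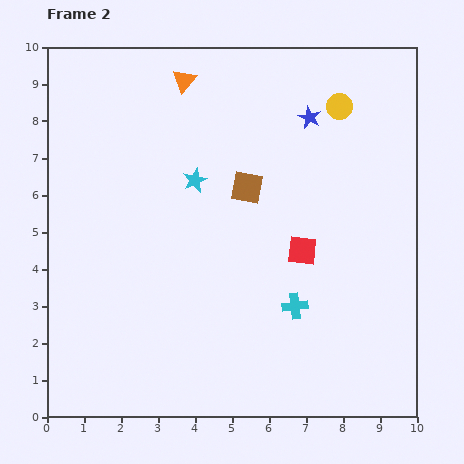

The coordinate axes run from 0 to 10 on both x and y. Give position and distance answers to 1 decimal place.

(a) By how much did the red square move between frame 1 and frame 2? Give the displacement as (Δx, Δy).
(2.6, 0.6)

The red square was at (4.3, 3.9) in frame 1 and (6.9, 4.5) in frame 2.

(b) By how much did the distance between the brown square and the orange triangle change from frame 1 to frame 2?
-2.5

Distance in frame 1: 5.9. Distance in frame 2: 3.4.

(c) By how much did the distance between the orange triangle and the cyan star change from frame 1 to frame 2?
+0.4

Distance in frame 1: 2.3. Distance in frame 2: 2.7.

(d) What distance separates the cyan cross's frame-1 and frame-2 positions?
2.3

The cyan cross moved from (5.3, 1.2) to (6.7, 3.0), a distance of √(1.4² + 1.8²) ≈ 2.3.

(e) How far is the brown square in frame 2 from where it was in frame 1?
2.4

The brown square moved from (6.9, 4.3) to (5.4, 6.2), a distance of √(1.5² + 1.9²) ≈ 2.4.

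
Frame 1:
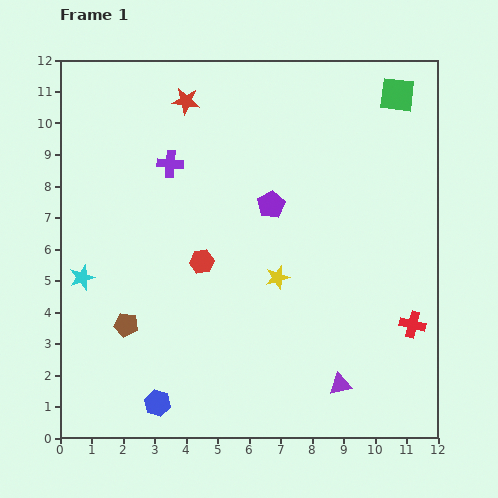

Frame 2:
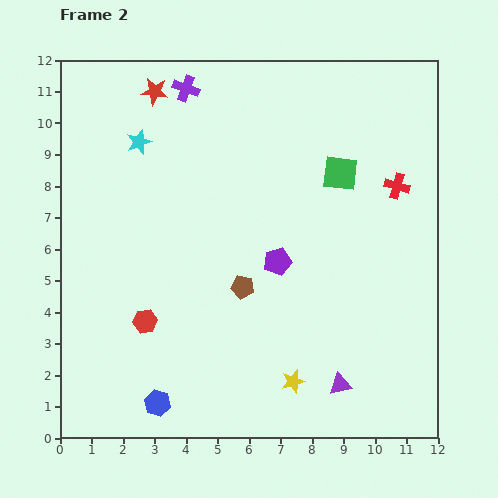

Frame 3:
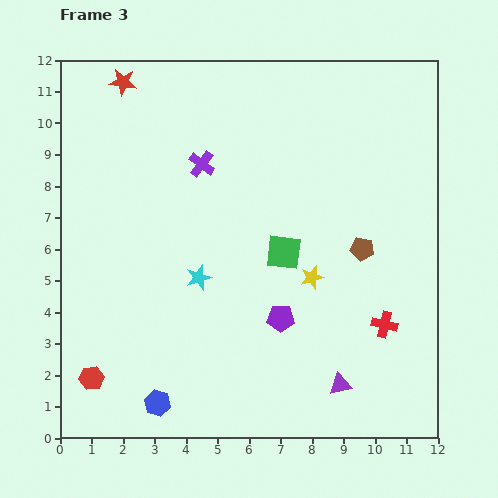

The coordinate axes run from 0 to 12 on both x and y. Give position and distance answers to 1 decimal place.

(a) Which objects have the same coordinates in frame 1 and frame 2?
the purple triangle, the blue hexagon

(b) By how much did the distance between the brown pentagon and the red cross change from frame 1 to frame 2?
-3.2

Distance in frame 1: 9.1. Distance in frame 2: 5.9.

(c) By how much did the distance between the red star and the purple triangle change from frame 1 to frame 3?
+1.6

Distance in frame 1: 10.2. Distance in frame 3: 11.8.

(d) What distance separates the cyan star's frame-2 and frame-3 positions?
4.7

The cyan star moved from (2.5, 9.4) to (4.4, 5.1), a distance of √(1.9² + 4.3²) ≈ 4.7.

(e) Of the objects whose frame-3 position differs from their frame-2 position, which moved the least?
the red star

(moved 1.0)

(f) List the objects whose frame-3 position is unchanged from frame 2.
the purple triangle, the blue hexagon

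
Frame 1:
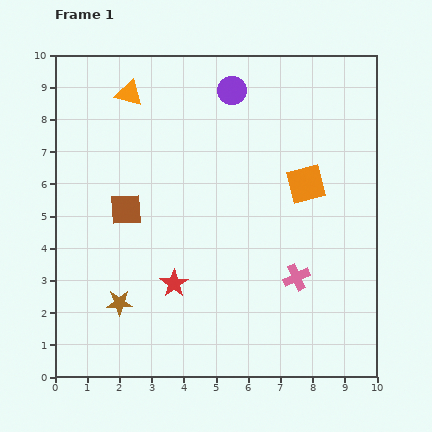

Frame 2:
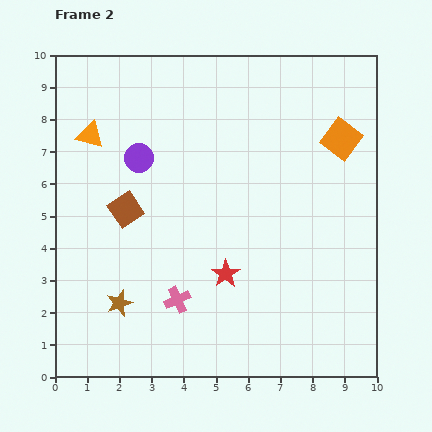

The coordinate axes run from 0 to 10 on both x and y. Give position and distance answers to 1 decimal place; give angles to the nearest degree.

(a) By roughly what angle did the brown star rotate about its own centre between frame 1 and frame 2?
18° counter-clockwise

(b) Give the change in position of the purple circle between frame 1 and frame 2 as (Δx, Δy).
(-2.9, -2.1)

The purple circle was at (5.5, 8.9) in frame 1 and (2.6, 6.8) in frame 2.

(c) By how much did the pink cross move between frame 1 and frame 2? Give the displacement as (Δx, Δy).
(-3.7, -0.7)

The pink cross was at (7.5, 3.1) in frame 1 and (3.8, 2.4) in frame 2.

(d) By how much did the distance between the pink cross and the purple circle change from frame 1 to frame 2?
-1.5

Distance in frame 1: 6.1. Distance in frame 2: 4.6.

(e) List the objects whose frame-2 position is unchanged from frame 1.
the brown star, the brown square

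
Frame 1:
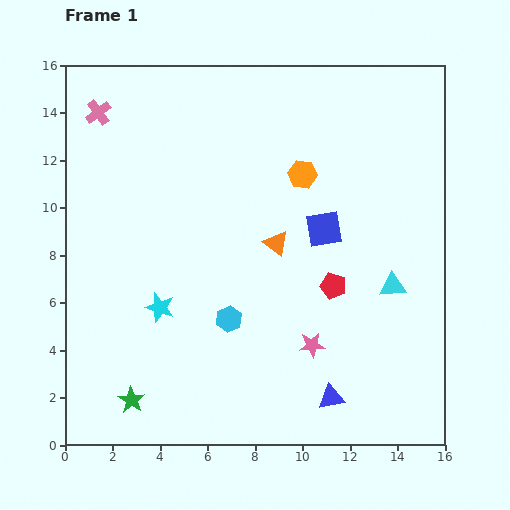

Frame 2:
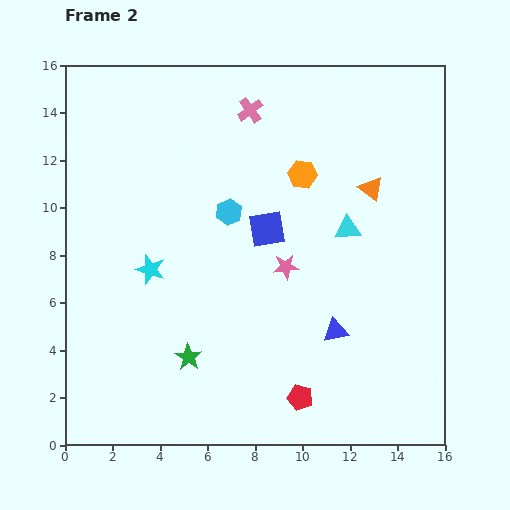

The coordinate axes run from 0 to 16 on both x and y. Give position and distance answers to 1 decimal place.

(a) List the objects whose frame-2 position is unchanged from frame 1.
the orange hexagon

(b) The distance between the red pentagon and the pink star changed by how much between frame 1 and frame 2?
+2.8

Distance in frame 1: 2.7. Distance in frame 2: 5.5.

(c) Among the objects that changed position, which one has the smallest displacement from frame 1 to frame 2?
the cyan star

(moved 1.6)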